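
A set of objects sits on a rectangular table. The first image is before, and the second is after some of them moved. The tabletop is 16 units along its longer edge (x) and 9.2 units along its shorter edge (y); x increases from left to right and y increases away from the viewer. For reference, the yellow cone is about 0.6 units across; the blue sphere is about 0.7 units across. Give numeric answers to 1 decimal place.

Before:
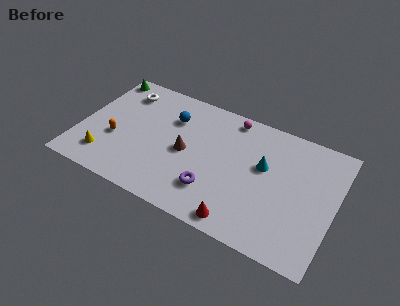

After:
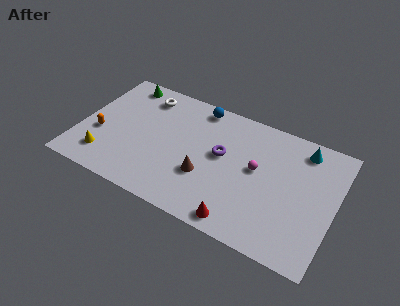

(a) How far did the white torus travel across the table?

1.4

From (2.2, 7.4) to (3.6, 7.6), the white torus covered √(1.4² + 0.2²) ≈ 1.4 units.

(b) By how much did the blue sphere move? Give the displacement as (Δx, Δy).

(1.5, 1.6)

The blue sphere started near (5.5, 6.6) and ended near (7.0, 8.2).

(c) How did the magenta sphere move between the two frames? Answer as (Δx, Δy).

(2.0, -3.1)

From the two frames, the magenta sphere sits at roughly (9.1, 8.2) before and (11.1, 5.1) after.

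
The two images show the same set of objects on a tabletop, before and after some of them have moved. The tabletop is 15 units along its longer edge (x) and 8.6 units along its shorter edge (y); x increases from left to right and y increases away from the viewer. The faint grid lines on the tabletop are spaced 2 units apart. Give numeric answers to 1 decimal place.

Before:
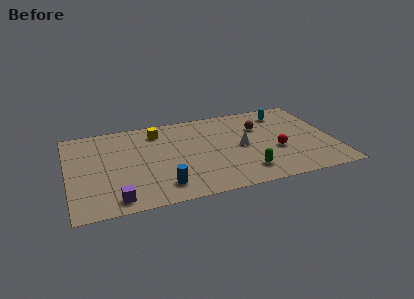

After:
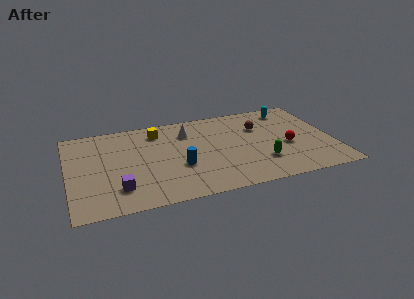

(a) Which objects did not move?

the yellow cube and the brown sphere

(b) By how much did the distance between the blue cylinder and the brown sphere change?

-1.8

Before: roughly 7.3 units apart; after: 5.5. That's 1.8 units closer together.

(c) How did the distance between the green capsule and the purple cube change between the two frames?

+0.8

They were about 7.3 units apart before and 8.1 after — 0.8 units further apart.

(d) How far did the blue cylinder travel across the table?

1.9

From (5.1, 1.6) to (6.2, 3.2), the blue cylinder covered √(1.1² + 1.6²) ≈ 1.9 units.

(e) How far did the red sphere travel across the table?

0.8

The red sphere was near (11.7, 3.3) before and (12.4, 3.6) after, so it travelled √(0.7² + 0.3²) ≈ 0.8 units.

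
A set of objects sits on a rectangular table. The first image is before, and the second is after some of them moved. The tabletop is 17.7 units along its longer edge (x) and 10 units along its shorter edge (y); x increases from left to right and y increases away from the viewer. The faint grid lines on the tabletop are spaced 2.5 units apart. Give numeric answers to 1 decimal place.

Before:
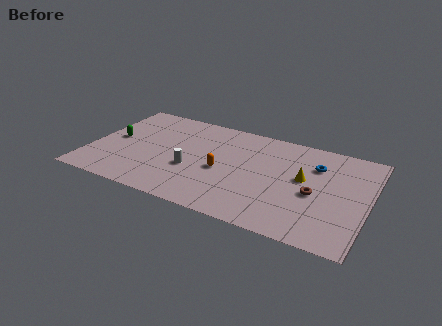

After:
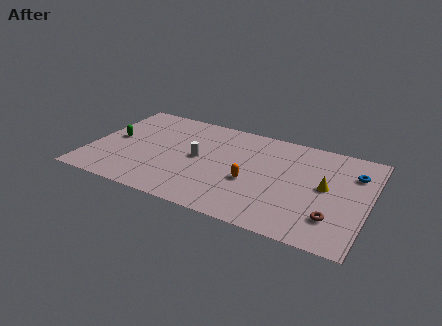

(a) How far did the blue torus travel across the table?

2.4

The blue torus moved from about (14.2, 7.2) to (16.6, 7.3), a distance of √(2.4² + 0.1²) ≈ 2.4.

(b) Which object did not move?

the green capsule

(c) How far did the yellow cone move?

1.4

The yellow cone was near (13.6, 5.6) before and (15.0, 5.3) after, so it travelled √(1.4² + 0.3²) ≈ 1.4 units.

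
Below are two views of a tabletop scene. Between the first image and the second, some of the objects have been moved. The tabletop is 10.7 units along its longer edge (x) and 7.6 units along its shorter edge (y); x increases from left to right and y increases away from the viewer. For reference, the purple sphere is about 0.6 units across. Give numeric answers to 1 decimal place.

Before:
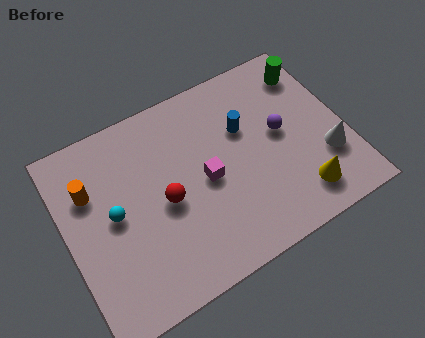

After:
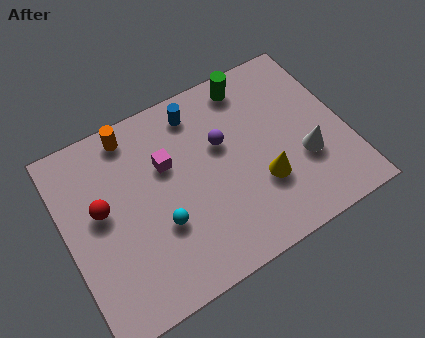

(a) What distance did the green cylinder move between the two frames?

2.4

From (9.8, 6.1) to (7.5, 6.6), the green cylinder covered √(2.3² + 0.5²) ≈ 2.4 units.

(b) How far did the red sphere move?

2.4

From (3.7, 3.5) to (1.4, 4.3), the red sphere covered √(2.3² + 0.8²) ≈ 2.4 units.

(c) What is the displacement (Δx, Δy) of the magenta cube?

(-1.3, 1.3)

From the two frames, the magenta cube sits at roughly (5.3, 3.6) before and (4.0, 4.9) after.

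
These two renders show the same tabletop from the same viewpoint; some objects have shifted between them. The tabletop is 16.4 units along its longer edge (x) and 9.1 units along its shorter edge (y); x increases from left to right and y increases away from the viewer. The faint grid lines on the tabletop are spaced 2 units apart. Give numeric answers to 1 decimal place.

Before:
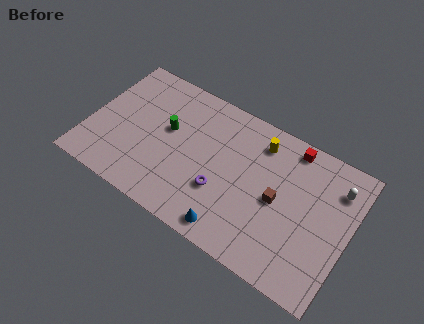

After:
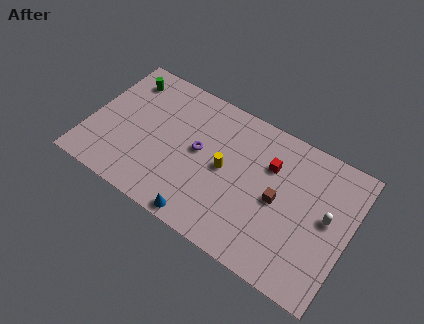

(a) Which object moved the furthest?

the green cylinder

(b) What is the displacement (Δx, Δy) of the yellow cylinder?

(-1.8, -2.8)

From the two frames, the yellow cylinder sits at roughly (10.4, 7.4) before and (8.6, 4.6) after.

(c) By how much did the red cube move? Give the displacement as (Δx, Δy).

(-1.1, -1.8)

The red cube started near (12.3, 8.1) and ended near (11.2, 6.3).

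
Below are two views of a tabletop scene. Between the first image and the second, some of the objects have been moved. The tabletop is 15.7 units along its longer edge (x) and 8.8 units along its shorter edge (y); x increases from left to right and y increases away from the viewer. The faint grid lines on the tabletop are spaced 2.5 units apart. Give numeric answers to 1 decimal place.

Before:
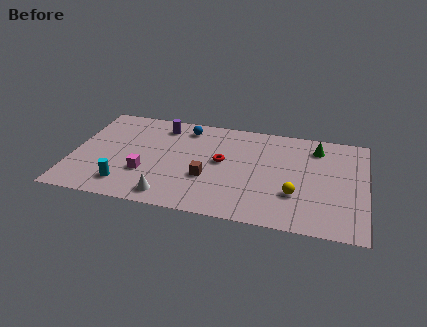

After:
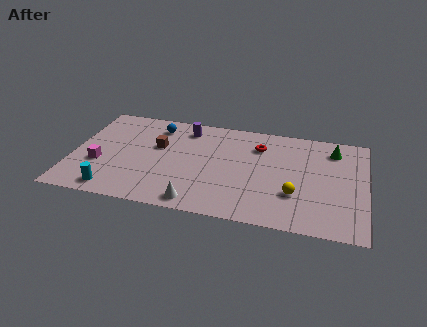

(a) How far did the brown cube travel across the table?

3.6

From (7.3, 3.2) to (4.5, 5.4), the brown cube covered √(2.8² + 2.2²) ≈ 3.6 units.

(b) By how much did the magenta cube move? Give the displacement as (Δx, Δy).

(-2.5, 0.3)

The magenta cube was at about (4.0, 2.9) and moved to about (1.5, 3.2).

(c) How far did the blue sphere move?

1.6

The blue sphere moved from about (5.9, 7.4) to (4.3, 7.2), a distance of √(1.6² + 0.2²) ≈ 1.6.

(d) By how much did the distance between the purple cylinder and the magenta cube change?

+1.6

Before: roughly 4.4 units apart; after: 6.0. That's 1.6 units further apart.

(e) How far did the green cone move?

0.9

From (13.0, 7.1) to (13.9, 7.1), the green cone covered √(0.9² + 0.0²) ≈ 0.9 units.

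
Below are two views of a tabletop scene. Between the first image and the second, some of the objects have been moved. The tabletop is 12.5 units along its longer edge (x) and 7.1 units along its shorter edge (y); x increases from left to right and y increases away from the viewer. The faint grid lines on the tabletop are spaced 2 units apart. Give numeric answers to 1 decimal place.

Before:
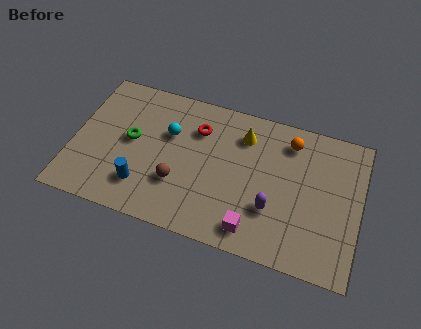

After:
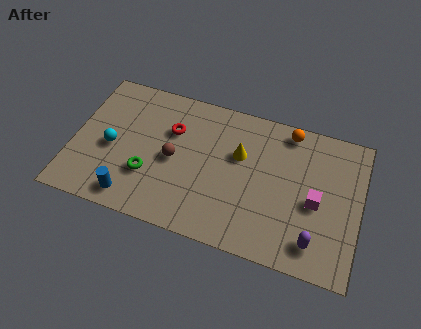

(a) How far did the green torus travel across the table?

1.7

From (2.5, 3.8) to (3.4, 2.3), the green torus covered √(0.9² + 1.5²) ≈ 1.7 units.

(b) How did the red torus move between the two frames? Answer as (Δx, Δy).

(-1.1, -0.4)

The red torus started near (5.3, 5.2) and ended near (4.2, 4.8).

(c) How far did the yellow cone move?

1.0

The yellow cone moved from about (7.3, 5.5) to (7.2, 4.5), a distance of √(0.1² + 1.0²) ≈ 1.0.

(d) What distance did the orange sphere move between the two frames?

0.5

The orange sphere was near (9.3, 5.8) before and (9.2, 6.3) after, so it travelled √(0.1² + 0.5²) ≈ 0.5 units.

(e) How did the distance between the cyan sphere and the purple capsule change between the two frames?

+4.0

Before: roughly 5.2 units apart; after: 9.2. That's 4.0 units further apart.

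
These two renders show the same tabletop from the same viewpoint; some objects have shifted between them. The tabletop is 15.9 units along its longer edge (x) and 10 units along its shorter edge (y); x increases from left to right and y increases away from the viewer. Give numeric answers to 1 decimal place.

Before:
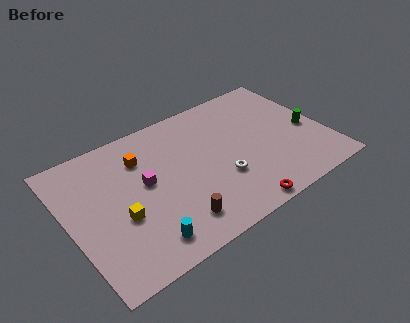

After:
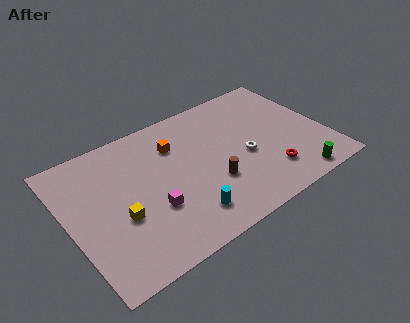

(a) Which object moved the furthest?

the green cylinder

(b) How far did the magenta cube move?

2.0

From (4.7, 5.5) to (4.8, 3.5), the magenta cube covered √(0.1² + 2.0²) ≈ 2.0 units.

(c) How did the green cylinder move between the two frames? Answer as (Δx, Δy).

(-1.6, -3.4)

From the two frames, the green cylinder sits at roughly (14.9, 4.4) before and (13.3, 1.0) after.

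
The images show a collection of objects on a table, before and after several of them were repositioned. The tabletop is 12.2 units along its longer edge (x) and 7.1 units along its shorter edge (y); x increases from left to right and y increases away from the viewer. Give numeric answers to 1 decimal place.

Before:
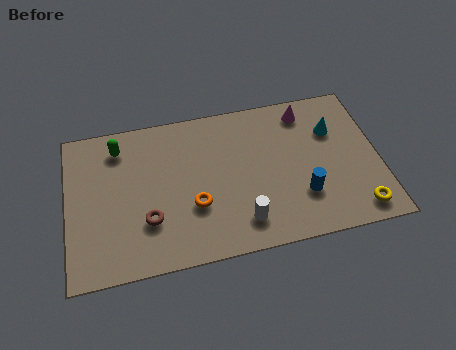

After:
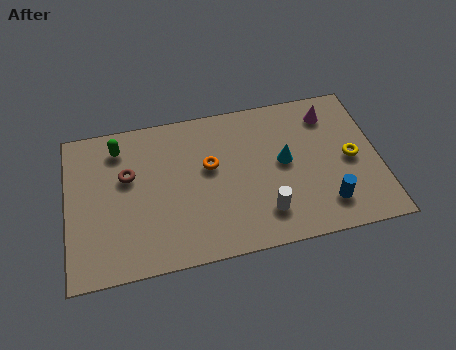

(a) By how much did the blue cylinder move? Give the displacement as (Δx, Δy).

(0.9, -0.6)

From the two frames, the blue cylinder sits at roughly (9.1, 2.1) before and (10.0, 1.5) after.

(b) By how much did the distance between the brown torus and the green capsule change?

-2.3

They were about 3.7 units apart before and 1.4 after — 2.3 units closer together.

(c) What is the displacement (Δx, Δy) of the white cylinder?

(0.9, 0.2)

The white cylinder was at about (6.7, 1.4) and moved to about (7.6, 1.6).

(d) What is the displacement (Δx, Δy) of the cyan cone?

(-2.0, -1.1)

The cyan cone was at about (10.5, 4.9) and moved to about (8.5, 3.8).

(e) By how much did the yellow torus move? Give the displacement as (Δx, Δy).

(-0.1, 2.4)

From the two frames, the yellow torus sits at roughly (11.2, 1.0) before and (11.1, 3.4) after.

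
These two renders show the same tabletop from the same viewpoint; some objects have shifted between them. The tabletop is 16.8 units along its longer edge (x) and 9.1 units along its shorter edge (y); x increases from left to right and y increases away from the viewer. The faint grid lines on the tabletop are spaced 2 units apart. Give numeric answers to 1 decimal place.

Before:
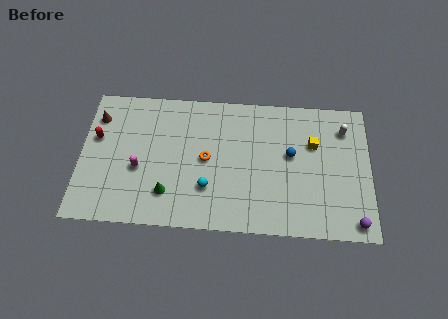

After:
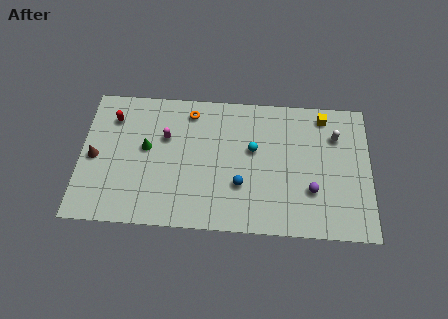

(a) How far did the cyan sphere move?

3.7

The cyan sphere was near (7.4, 2.7) before and (10.0, 5.4) after, so it travelled √(2.6² + 2.7²) ≈ 3.7 units.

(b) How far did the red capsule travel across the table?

1.7

The red capsule moved from about (0.9, 5.6) to (1.8, 7.0), a distance of √(0.9² + 1.4²) ≈ 1.7.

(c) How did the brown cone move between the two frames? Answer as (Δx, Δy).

(-0.1, -2.7)

The brown cone was at about (0.9, 7.0) and moved to about (0.8, 4.3).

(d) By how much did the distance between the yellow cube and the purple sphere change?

-0.5

They were about 5.5 units apart before and 5.0 after — 0.5 units closer together.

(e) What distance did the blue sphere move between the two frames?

3.6

The blue sphere was near (12.2, 5.2) before and (9.3, 3.0) after, so it travelled √(2.9² + 2.2²) ≈ 3.6 units.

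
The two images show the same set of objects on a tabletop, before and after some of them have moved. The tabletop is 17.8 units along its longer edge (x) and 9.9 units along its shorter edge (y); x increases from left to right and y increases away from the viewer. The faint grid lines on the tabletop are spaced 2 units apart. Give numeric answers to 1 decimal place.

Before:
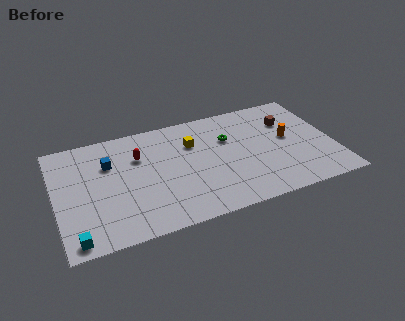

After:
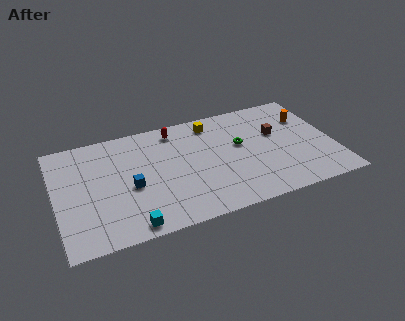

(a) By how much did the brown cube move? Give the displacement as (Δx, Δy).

(-0.9, -0.9)

The brown cube was at about (15.2, 7.0) and moved to about (14.3, 6.1).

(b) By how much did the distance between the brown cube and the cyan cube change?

-4.3

They were about 15.4 units apart before and 11.1 after — 4.3 units closer together.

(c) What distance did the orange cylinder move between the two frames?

2.1

The orange cylinder was near (15.0, 5.4) before and (16.4, 7.0) after, so it travelled √(1.4² + 1.6²) ≈ 2.1 units.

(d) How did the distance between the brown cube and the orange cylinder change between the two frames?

+0.7

Before: roughly 1.6 units apart; after: 2.3. That's 0.7 units further apart.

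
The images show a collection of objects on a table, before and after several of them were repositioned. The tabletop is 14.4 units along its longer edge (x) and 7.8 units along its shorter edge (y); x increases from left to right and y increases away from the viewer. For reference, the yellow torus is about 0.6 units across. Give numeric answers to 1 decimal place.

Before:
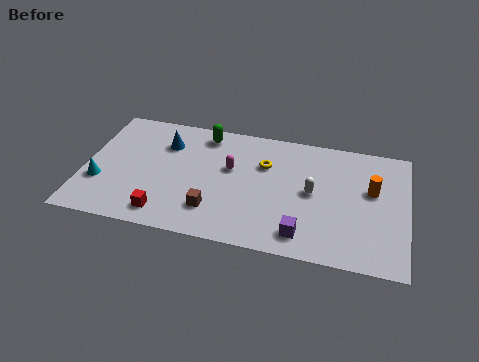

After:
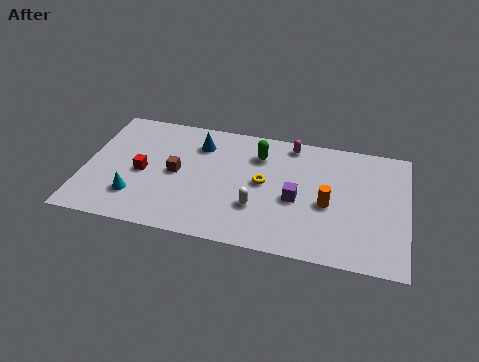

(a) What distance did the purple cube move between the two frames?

2.1

The purple cube was near (9.9, 1.3) before and (9.5, 3.4) after, so it travelled √(0.4² + 2.1²) ≈ 2.1 units.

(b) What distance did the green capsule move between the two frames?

2.6

The green capsule was near (5.2, 6.7) before and (7.7, 5.9) after, so it travelled √(2.5² + 0.8²) ≈ 2.6 units.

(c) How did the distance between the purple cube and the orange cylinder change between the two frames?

-3.1

Before: roughly 4.5 units apart; after: 1.4. That's 3.1 units closer together.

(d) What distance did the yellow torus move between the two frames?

1.2

The yellow torus was near (8.0, 5.3) before and (8.0, 4.1) after, so it travelled √(0.0² + 1.2²) ≈ 1.2 units.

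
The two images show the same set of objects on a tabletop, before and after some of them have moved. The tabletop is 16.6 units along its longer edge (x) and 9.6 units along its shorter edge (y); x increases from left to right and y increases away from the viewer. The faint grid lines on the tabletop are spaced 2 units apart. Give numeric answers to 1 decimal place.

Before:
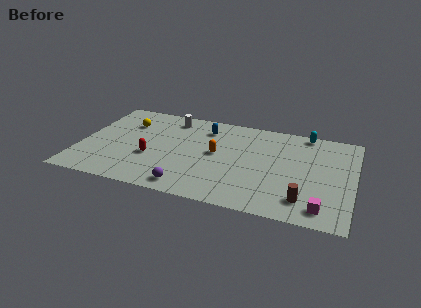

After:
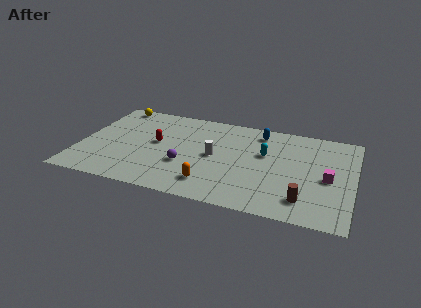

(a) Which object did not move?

the brown cylinder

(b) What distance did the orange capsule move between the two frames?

3.2

The orange capsule moved from about (8.3, 5.1) to (8.2, 1.9), a distance of √(0.1² + 3.2²) ≈ 3.2.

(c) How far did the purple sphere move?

2.2

The purple sphere moved from about (6.9, 1.2) to (6.5, 3.4), a distance of √(0.4² + 2.2²) ≈ 2.2.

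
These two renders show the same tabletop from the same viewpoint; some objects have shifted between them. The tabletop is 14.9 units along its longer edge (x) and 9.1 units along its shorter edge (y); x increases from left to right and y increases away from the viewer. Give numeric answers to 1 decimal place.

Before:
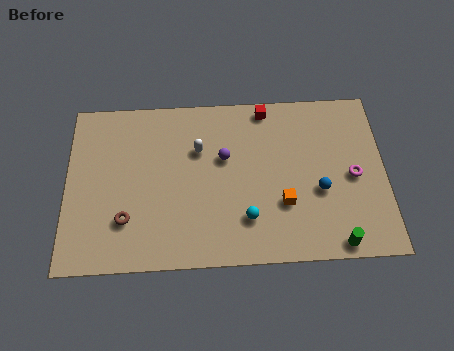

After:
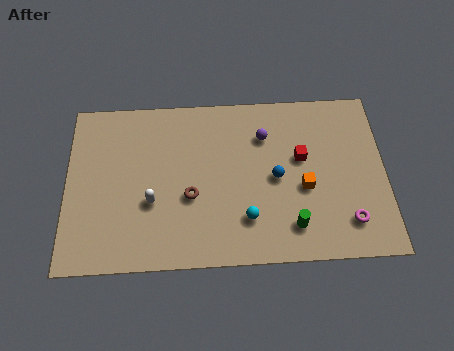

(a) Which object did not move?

the cyan sphere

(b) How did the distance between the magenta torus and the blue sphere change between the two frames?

+2.4

The distance was about 1.7 in the first image and 4.1 in the second, so they moved 2.4 units further apart.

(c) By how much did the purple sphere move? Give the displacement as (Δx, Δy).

(1.9, 1.1)

The purple sphere started near (7.4, 5.6) and ended near (9.3, 6.7).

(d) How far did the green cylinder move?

2.2

From (12.5, 0.8) to (10.5, 1.8), the green cylinder covered √(2.0² + 1.0²) ≈ 2.2 units.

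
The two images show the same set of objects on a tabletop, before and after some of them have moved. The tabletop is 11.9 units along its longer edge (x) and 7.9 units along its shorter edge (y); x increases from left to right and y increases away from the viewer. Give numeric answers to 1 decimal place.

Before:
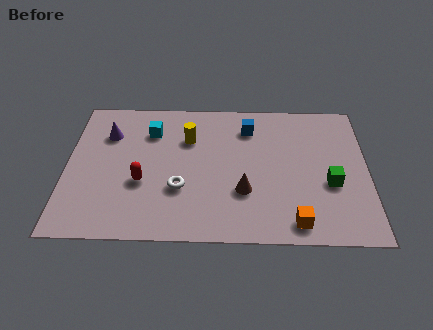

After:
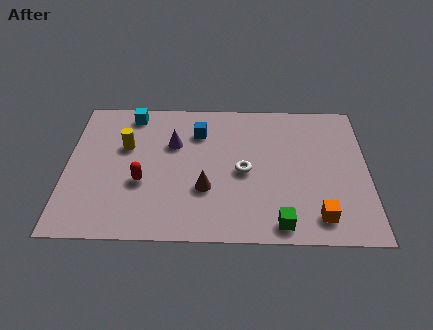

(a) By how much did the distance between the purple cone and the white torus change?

-1.0

The distance was about 4.2 in the first image and 3.2 in the second, so they moved 1.0 units closer together.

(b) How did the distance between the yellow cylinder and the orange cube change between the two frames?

+2.3

They were about 6.2 units apart before and 8.5 after — 2.3 units further apart.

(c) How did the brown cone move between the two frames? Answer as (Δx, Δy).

(-1.5, 0.1)

The brown cone started near (7.0, 2.6) and ended near (5.5, 2.7).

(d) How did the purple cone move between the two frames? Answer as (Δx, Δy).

(2.6, -0.5)

The purple cone was at about (1.6, 5.7) and moved to about (4.2, 5.2).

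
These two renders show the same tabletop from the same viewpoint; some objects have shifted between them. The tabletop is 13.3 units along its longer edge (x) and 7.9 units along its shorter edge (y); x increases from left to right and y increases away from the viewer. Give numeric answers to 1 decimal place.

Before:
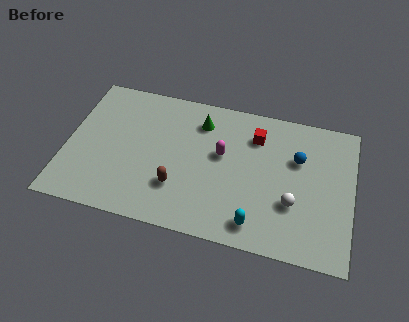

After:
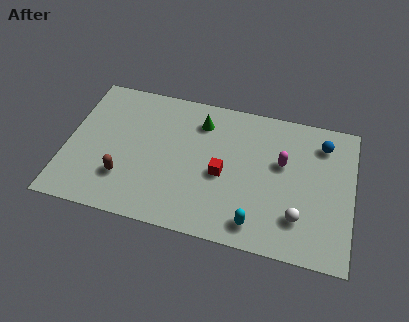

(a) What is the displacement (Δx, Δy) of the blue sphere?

(1.1, 1.1)

The blue sphere started near (10.7, 5.2) and ended near (11.8, 6.3).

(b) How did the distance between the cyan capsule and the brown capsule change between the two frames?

+2.4

They were about 3.9 units apart before and 6.3 after — 2.4 units further apart.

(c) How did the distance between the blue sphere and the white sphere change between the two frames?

+1.9

They were about 2.5 units apart before and 4.4 after — 1.9 units further apart.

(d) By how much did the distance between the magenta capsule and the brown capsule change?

+4.7

The distance was about 3.0 in the first image and 7.7 in the second, so they moved 4.7 units further apart.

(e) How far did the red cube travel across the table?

2.9

From (8.7, 6.0) to (7.3, 3.5), the red cube covered √(1.4² + 2.5²) ≈ 2.9 units.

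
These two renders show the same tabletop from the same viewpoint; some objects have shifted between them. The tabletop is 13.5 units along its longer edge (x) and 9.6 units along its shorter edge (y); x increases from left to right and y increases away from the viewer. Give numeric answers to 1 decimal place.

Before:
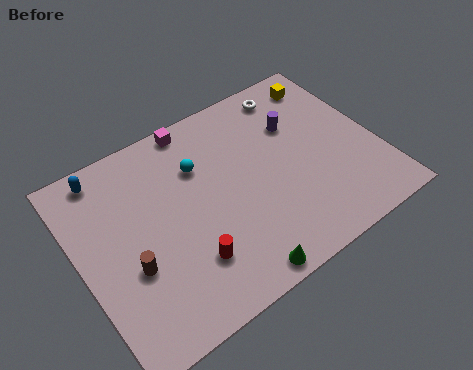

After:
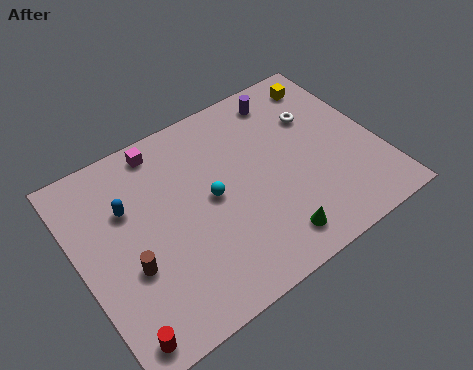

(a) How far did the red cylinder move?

3.7

The red cylinder moved from about (4.4, 2.5) to (1.0, 1.0), a distance of √(3.4² + 1.5²) ≈ 3.7.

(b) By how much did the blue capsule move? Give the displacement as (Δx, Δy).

(0.7, -2.1)

The blue capsule started near (1.7, 8.5) and ended near (2.4, 6.4).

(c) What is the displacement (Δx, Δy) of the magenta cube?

(-1.6, -0.3)

From the two frames, the magenta cube sits at roughly (5.9, 8.8) before and (4.3, 8.5) after.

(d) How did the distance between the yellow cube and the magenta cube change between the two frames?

+1.6

The distance was about 6.1 in the first image and 7.7 in the second, so they moved 1.6 units further apart.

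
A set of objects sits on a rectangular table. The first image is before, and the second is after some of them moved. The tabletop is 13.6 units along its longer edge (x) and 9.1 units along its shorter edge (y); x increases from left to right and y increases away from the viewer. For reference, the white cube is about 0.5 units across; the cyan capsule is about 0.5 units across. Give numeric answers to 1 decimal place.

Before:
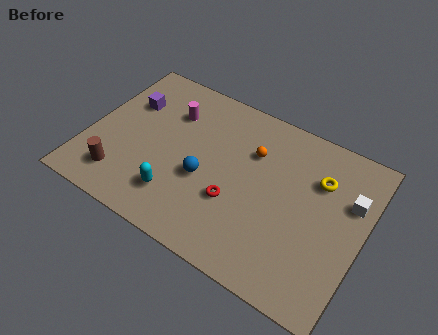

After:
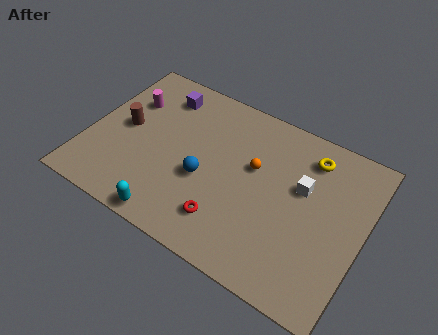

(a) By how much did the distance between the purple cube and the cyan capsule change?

+1.6

Before: roughly 5.2 units apart; after: 6.8. That's 1.6 units further apart.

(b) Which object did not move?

the blue sphere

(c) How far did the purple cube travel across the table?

1.9

The purple cube moved from about (1.6, 6.2) to (3.1, 7.4), a distance of √(1.5² + 1.2²) ≈ 1.9.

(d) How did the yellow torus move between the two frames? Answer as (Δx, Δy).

(-0.6, 1.0)

From the two frames, the yellow torus sits at roughly (11.2, 6.4) before and (10.6, 7.4) after.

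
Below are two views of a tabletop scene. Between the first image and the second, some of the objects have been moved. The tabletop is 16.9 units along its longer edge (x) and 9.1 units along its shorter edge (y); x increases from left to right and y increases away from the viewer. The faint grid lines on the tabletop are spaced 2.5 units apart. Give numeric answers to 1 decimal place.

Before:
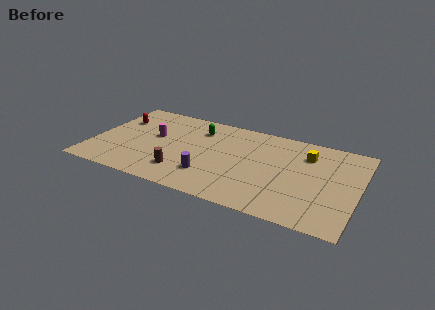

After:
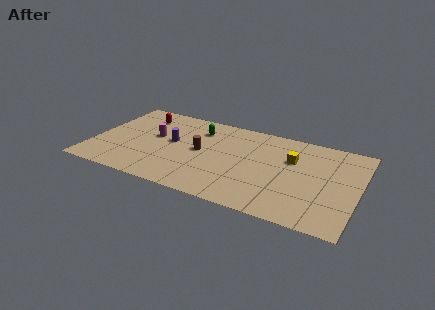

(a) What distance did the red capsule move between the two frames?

1.7

The red capsule moved from about (1.3, 6.3) to (2.7, 7.2), a distance of √(1.4² + 0.9²) ≈ 1.7.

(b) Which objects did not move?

the green capsule and the magenta cylinder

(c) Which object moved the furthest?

the purple cylinder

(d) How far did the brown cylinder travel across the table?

2.8

The brown cylinder moved from about (6.0, 2.1) to (6.9, 4.7), a distance of √(0.9² + 2.6²) ≈ 2.8.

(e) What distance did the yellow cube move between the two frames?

1.2

The yellow cube was near (13.5, 6.8) before and (12.6, 6.0) after, so it travelled √(0.9² + 0.8²) ≈ 1.2 units.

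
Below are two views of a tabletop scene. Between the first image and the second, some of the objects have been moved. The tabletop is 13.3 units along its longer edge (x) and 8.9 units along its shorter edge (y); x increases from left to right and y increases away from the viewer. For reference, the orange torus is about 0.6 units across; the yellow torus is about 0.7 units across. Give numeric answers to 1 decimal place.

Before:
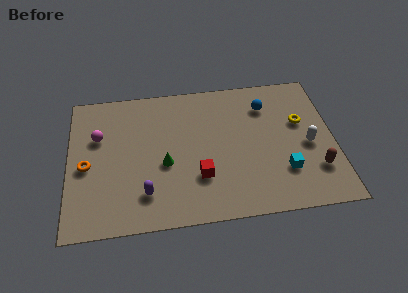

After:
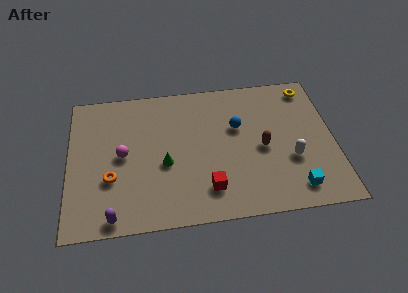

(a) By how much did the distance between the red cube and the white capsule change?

-1.3

The distance was about 5.7 in the first image and 4.4 in the second, so they moved 1.3 units closer together.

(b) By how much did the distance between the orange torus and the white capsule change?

-2.1

They were about 11.1 units apart before and 9.0 after — 2.1 units closer together.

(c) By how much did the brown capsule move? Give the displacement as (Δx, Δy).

(-2.6, 1.7)

The brown capsule started near (12.3, 2.4) and ended near (9.7, 4.1).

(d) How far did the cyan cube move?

1.2

The cyan cube was near (10.7, 2.5) before and (11.2, 1.4) after, so it travelled √(0.5² + 1.1²) ≈ 1.2 units.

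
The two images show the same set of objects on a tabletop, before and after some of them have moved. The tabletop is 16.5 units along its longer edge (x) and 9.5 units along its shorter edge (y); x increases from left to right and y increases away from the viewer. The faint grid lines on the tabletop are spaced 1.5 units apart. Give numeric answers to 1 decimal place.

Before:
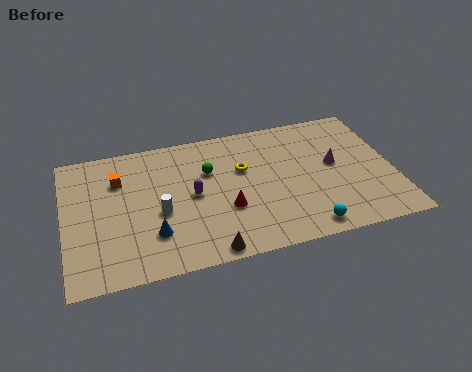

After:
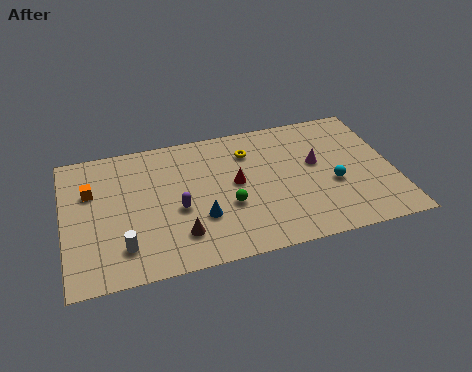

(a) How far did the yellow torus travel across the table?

1.3

From (9.0, 6.0) to (9.4, 7.2), the yellow torus covered √(0.4² + 1.2²) ≈ 1.3 units.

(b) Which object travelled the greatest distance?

the cyan sphere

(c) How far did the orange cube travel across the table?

1.5

The orange cube was near (2.8, 6.8) before and (1.4, 6.3) after, so it travelled √(1.4² + 0.5²) ≈ 1.5 units.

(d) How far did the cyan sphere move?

3.1

The cyan sphere moved from about (11.8, 1.1) to (13.4, 3.8), a distance of √(1.6² + 2.7²) ≈ 3.1.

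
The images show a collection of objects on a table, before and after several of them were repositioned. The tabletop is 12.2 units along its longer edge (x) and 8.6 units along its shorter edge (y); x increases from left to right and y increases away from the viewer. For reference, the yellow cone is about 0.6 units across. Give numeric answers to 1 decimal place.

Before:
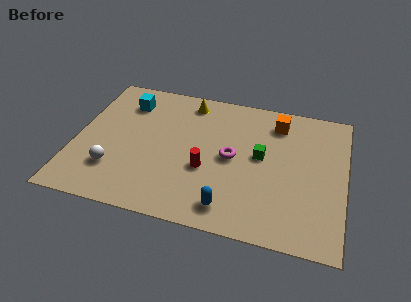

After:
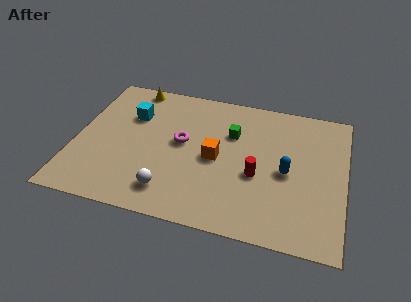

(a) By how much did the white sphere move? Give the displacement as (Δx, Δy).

(2.6, -0.7)

The white sphere started near (1.9, 2.3) and ended near (4.5, 1.6).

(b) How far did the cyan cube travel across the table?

0.9

From (2.1, 6.7) to (2.4, 5.9), the cyan cube covered √(0.3² + 0.8²) ≈ 0.9 units.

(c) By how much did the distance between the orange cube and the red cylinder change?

-2.8

The distance was about 4.8 in the first image and 2.0 in the second, so they moved 2.8 units closer together.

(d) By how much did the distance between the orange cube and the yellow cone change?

+1.4

Before: roughly 4.1 units apart; after: 5.5. That's 1.4 units further apart.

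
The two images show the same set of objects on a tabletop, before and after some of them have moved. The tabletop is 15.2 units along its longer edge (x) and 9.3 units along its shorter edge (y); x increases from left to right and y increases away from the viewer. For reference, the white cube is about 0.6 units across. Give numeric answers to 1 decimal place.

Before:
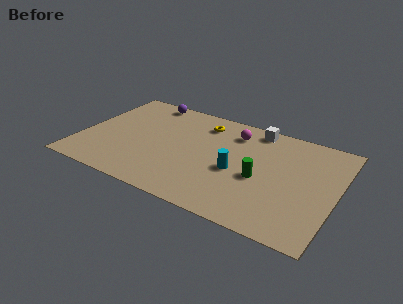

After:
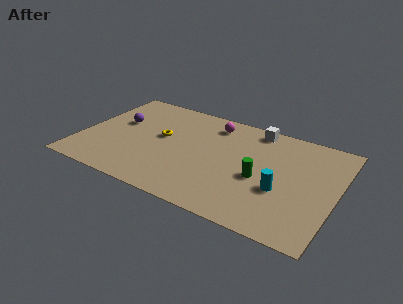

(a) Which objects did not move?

the white cube and the green cylinder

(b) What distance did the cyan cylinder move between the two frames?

2.7

The cyan cylinder moved from about (9.4, 4.0) to (12.1, 3.5), a distance of √(2.7² + 0.5²) ≈ 2.7.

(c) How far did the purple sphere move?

3.1

The purple sphere moved from about (3.3, 8.4) to (2.0, 5.6), a distance of √(1.3² + 2.8²) ≈ 3.1.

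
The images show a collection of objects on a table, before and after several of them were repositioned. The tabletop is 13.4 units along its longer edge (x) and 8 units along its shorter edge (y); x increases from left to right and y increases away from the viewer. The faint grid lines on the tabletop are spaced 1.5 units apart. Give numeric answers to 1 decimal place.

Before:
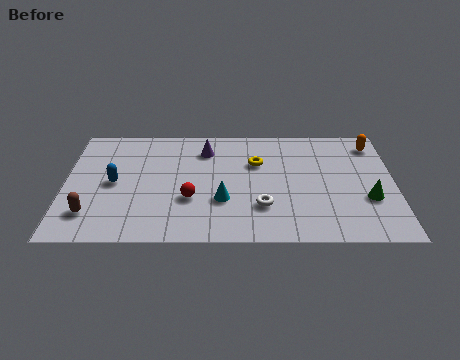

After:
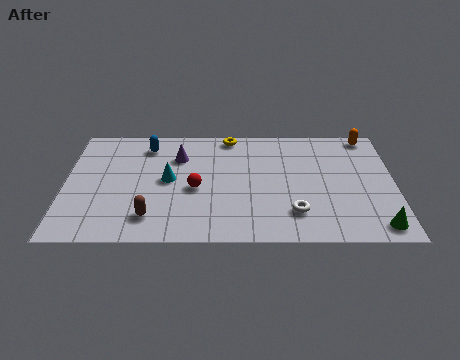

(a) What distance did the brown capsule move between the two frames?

2.4

From (1.1, 1.8) to (3.5, 1.6), the brown capsule covered √(2.4² + 0.2²) ≈ 2.4 units.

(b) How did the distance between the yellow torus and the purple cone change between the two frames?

+0.3

They were about 2.3 units apart before and 2.6 after — 0.3 units further apart.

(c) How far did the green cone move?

1.8

From (12.3, 2.8) to (12.6, 1.0), the green cone covered √(0.3² + 1.8²) ≈ 1.8 units.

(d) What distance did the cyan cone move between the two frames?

2.6

From (6.4, 2.7) to (4.2, 4.1), the cyan cone covered √(2.2² + 1.4²) ≈ 2.6 units.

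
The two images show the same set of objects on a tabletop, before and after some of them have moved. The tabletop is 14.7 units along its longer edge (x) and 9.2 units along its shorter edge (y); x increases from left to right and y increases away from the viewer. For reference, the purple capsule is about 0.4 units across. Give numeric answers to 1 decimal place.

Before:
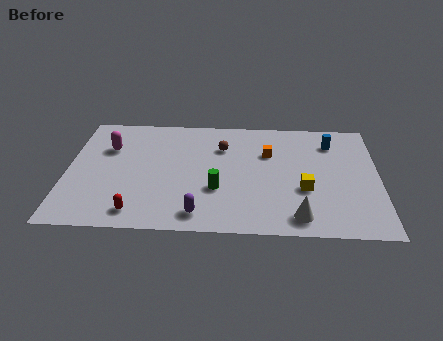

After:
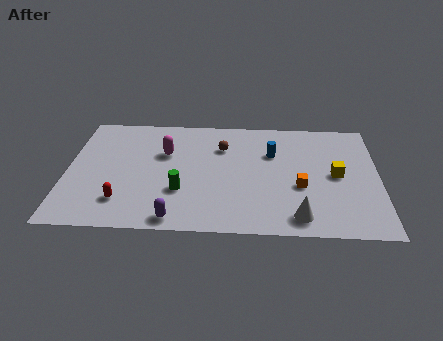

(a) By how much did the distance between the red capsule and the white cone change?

+0.7

The distance was about 7.5 in the first image and 8.2 in the second, so they moved 0.7 units further apart.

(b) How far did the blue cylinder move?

3.0

The blue cylinder moved from about (12.5, 7.2) to (9.7, 6.2), a distance of √(2.8² + 1.0²) ≈ 3.0.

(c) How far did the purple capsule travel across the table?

1.2

The purple capsule was near (6.3, 1.3) before and (5.2, 0.9) after, so it travelled √(1.1² + 0.4²) ≈ 1.2 units.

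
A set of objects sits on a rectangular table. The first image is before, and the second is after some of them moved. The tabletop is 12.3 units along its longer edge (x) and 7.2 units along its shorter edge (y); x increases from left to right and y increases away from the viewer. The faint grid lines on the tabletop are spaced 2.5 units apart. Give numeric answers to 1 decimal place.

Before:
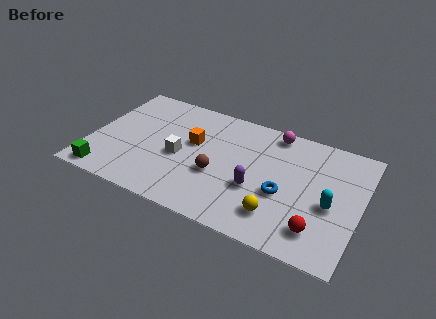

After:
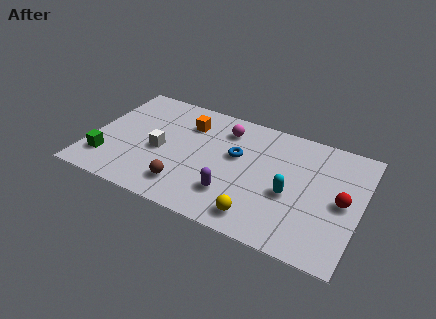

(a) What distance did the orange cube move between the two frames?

1.2

The orange cube was near (4.6, 4.3) before and (4.2, 5.4) after, so it travelled √(0.4² + 1.1²) ≈ 1.2 units.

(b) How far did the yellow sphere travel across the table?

0.9

The yellow sphere was near (8.8, 1.6) before and (8.0, 1.1) after, so it travelled √(0.8² + 0.5²) ≈ 0.9 units.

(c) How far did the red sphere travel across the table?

2.2

The red sphere moved from about (10.6, 1.5) to (11.5, 3.5), a distance of √(0.9² + 2.0²) ≈ 2.2.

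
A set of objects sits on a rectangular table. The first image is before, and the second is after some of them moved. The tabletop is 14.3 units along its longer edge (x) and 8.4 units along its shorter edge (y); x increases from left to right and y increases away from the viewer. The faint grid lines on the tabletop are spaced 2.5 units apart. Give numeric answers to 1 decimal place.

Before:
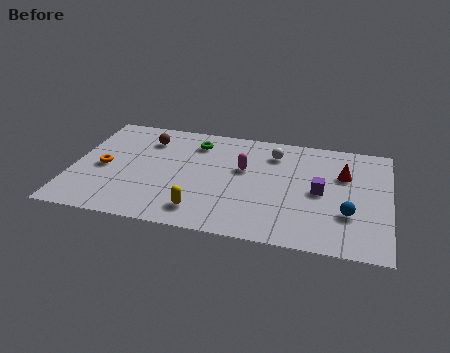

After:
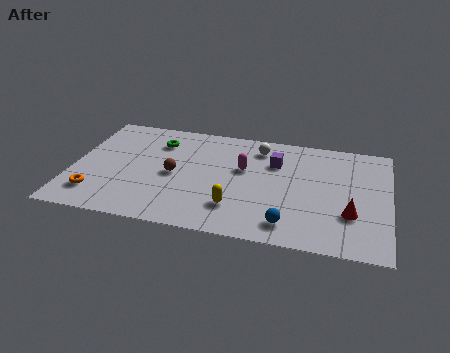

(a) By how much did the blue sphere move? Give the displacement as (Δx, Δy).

(-2.6, -1.3)

The blue sphere started near (12.5, 2.7) and ended near (9.9, 1.4).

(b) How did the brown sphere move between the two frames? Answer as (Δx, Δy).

(1.4, -2.5)

From the two frames, the brown sphere sits at roughly (3.2, 6.5) before and (4.6, 4.0) after.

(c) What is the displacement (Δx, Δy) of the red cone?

(0.4, -2.9)

The red cone was at about (12.2, 5.6) and moved to about (12.6, 2.7).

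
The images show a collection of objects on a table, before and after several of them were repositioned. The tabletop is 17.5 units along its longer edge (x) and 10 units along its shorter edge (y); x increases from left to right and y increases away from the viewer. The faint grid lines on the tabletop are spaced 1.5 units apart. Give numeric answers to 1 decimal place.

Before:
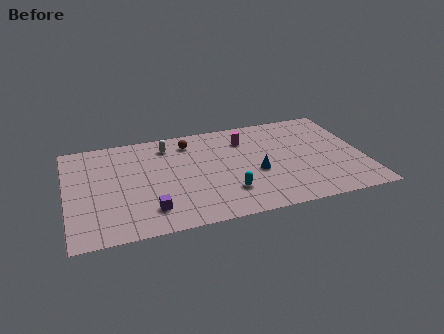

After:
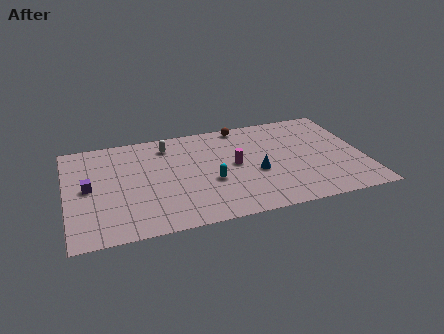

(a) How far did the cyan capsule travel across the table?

1.6

From (9.3, 2.6) to (8.4, 3.9), the cyan capsule covered √(0.9² + 1.3²) ≈ 1.6 units.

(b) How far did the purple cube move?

4.5

The purple cube moved from about (4.7, 2.1) to (1.3, 5.1), a distance of √(3.4² + 3.0²) ≈ 4.5.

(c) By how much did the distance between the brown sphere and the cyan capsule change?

-0.3

Before: roughly 5.9 units apart; after: 5.6. That's 0.3 units closer together.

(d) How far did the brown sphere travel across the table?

3.3

From (7.4, 8.2) to (10.6, 9.1), the brown sphere covered √(3.2² + 0.9²) ≈ 3.3 units.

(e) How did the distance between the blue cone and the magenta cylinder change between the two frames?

-1.9

Before: roughly 3.5 units apart; after: 1.6. That's 1.9 units closer together.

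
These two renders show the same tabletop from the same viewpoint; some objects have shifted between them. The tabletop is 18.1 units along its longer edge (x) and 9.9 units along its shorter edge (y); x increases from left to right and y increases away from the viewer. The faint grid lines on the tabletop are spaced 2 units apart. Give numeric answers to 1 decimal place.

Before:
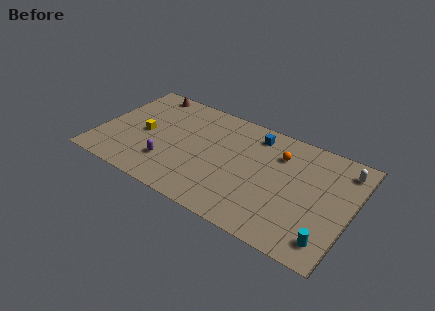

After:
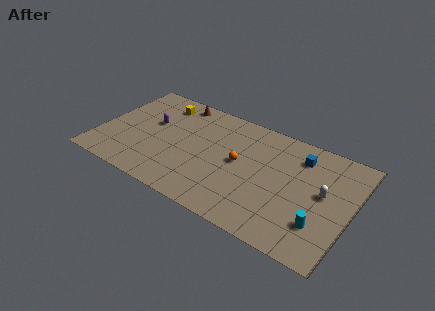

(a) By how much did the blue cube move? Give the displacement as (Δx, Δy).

(3.3, -0.5)

From the two frames, the blue cube sits at roughly (10.8, 8.3) before and (14.1, 7.8) after.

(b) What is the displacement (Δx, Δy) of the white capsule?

(-1.1, -2.8)

From the two frames, the white capsule sits at roughly (17.2, 8.2) before and (16.1, 5.4) after.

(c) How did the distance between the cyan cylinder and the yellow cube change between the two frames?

-0.5

Before: roughly 14.0 units apart; after: 13.5. That's 0.5 units closer together.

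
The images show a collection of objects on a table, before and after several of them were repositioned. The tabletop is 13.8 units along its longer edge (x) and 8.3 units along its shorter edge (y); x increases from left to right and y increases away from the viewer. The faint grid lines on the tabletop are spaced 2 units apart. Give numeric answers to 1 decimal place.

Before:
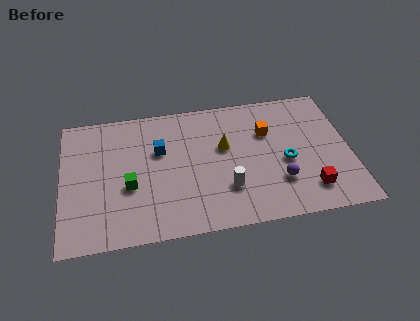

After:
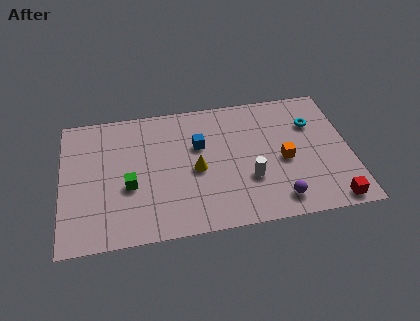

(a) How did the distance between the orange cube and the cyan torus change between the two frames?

+0.4

The distance was about 2.2 in the first image and 2.6 in the second, so they moved 0.4 units further apart.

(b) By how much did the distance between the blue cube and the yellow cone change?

-1.6

They were about 3.1 units apart before and 1.5 after — 1.6 units closer together.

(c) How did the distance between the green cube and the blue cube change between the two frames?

+1.4

The distance was about 2.5 in the first image and 3.9 in the second, so they moved 1.4 units further apart.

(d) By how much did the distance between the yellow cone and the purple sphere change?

+0.9

Before: roughly 3.6 units apart; after: 4.5. That's 0.9 units further apart.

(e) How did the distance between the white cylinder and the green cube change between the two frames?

+1.0

They were about 4.7 units apart before and 5.7 after — 1.0 units further apart.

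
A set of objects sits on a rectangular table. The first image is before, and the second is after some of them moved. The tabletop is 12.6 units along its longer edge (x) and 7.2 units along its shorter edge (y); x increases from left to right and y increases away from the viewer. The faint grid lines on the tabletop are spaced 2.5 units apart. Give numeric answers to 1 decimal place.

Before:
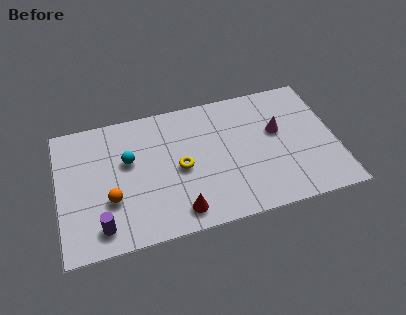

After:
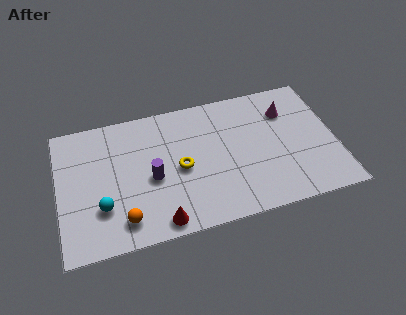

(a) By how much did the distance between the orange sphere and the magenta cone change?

+0.8

They were about 7.9 units apart before and 8.7 after — 0.8 units further apart.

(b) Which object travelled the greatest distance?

the purple cylinder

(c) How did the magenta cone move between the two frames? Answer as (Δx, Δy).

(0.5, 1.0)

The magenta cone was at about (10.0, 4.3) and moved to about (10.5, 5.3).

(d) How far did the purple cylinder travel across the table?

3.1

The purple cylinder moved from about (1.8, 1.2) to (4.2, 3.2), a distance of √(2.4² + 2.0²) ≈ 3.1.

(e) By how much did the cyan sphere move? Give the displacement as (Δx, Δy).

(-1.3, -2.2)

The cyan sphere was at about (3.2, 4.4) and moved to about (1.9, 2.2).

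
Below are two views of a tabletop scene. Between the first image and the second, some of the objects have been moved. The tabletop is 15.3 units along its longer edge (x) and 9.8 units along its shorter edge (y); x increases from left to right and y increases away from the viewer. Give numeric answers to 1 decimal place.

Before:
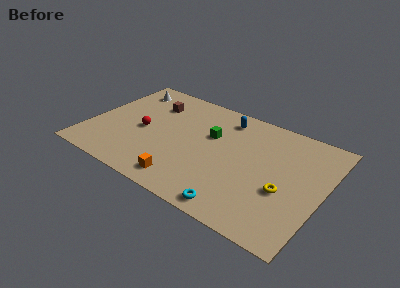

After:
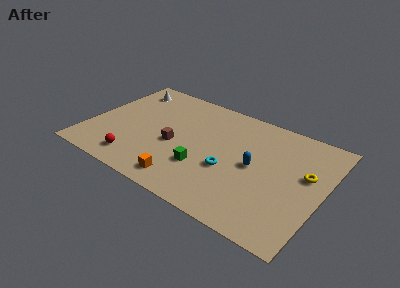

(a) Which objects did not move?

the orange cube and the white cone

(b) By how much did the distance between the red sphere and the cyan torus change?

-1.5

They were about 7.7 units apart before and 6.2 after — 1.5 units closer together.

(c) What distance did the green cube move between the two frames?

3.1

The green cube moved from about (7.8, 6.2) to (7.8, 3.1), a distance of √(0.0² + 3.1²) ≈ 3.1.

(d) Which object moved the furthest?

the blue capsule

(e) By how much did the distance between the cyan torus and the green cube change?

-4.1

They were about 5.8 units apart before and 1.7 after — 4.1 units closer together.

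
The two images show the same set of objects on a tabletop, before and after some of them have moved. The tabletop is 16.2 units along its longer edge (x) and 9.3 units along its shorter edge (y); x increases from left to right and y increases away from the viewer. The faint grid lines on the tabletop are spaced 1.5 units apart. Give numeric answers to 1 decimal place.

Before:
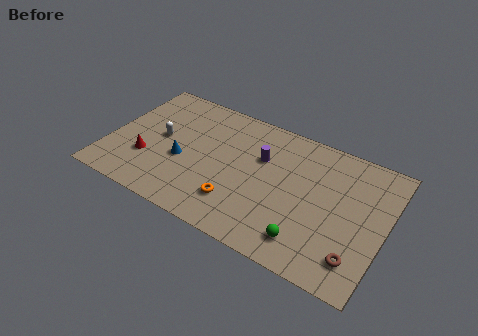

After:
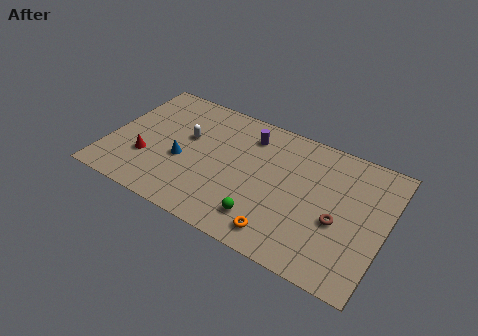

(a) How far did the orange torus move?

2.8

The orange torus was near (7.9, 2.3) before and (10.6, 1.4) after, so it travelled √(2.7² + 0.9²) ≈ 2.8 units.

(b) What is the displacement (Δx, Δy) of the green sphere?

(-2.6, 0.2)

The green sphere was at about (12.1, 1.7) and moved to about (9.5, 1.9).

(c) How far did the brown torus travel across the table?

2.3

The brown torus moved from about (14.9, 1.9) to (13.6, 3.8), a distance of √(1.3² + 1.9²) ≈ 2.3.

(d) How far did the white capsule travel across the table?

1.7

From (2.9, 4.9) to (4.4, 5.6), the white capsule covered √(1.5² + 0.7²) ≈ 1.7 units.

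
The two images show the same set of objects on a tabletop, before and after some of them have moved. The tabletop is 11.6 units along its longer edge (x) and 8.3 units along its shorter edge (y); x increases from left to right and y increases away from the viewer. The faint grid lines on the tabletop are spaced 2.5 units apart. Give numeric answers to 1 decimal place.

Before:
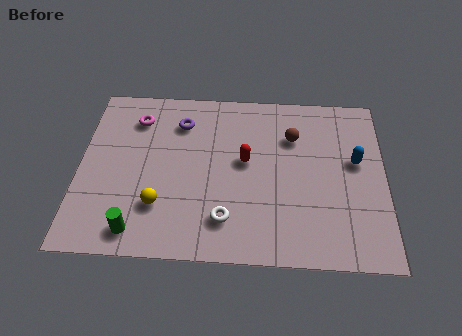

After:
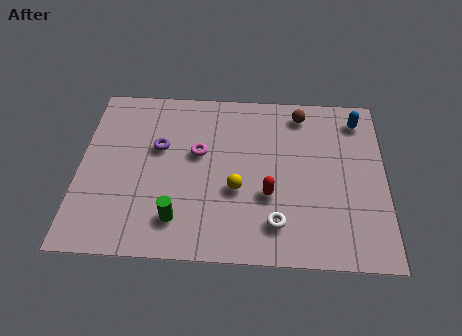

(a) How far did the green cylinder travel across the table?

1.6

The green cylinder moved from about (2.3, 1.1) to (3.8, 1.7), a distance of √(1.5² + 0.6²) ≈ 1.6.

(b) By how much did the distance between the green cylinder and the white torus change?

+0.3

Before: roughly 3.4 units apart; after: 3.7. That's 0.3 units further apart.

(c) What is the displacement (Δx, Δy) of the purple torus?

(-0.8, -1.3)

The purple torus started near (3.8, 6.4) and ended near (3.0, 5.1).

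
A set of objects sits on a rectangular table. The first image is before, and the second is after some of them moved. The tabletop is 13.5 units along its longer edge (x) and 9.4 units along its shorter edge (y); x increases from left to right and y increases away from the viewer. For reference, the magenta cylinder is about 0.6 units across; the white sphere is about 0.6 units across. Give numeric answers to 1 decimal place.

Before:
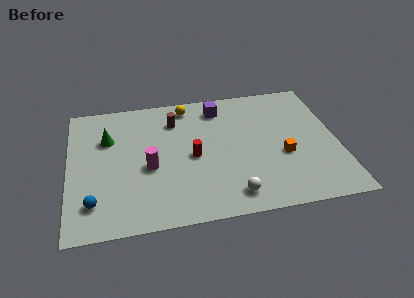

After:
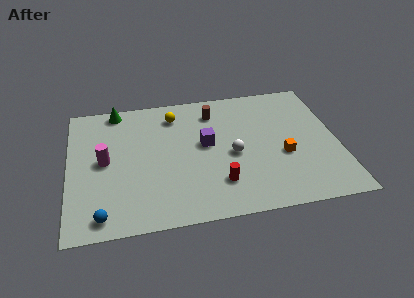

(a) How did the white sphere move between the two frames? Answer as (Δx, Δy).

(0.2, 2.8)

From the two frames, the white sphere sits at roughly (8.0, 1.4) before and (8.2, 4.2) after.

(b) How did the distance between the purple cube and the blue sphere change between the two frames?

-2.0

The distance was about 8.7 in the first image and 6.7 in the second, so they moved 2.0 units closer together.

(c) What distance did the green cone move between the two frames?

2.2

The green cone was near (2.0, 6.4) before and (2.5, 8.5) after, so it travelled √(0.5² + 2.1²) ≈ 2.2 units.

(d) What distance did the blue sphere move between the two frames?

1.0

From (1.2, 2.0) to (1.6, 1.1), the blue sphere covered √(0.4² + 0.9²) ≈ 1.0 units.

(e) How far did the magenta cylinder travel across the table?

2.3

From (4.0, 4.0) to (1.8, 4.8), the magenta cylinder covered √(2.2² + 0.8²) ≈ 2.3 units.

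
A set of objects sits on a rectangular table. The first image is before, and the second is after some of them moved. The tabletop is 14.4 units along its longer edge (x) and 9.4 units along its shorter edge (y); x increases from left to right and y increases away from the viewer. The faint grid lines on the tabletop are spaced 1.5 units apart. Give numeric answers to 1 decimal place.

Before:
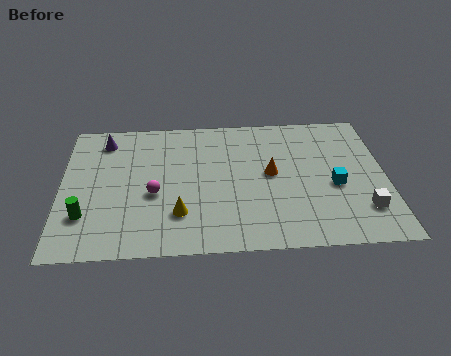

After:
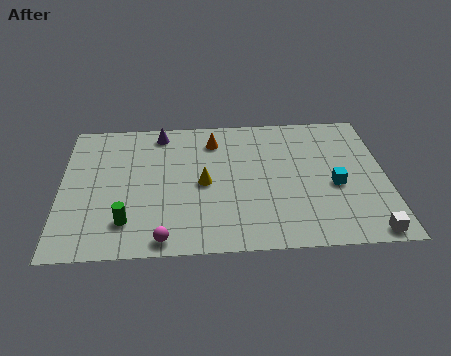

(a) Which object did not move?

the cyan cube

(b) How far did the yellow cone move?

2.3

The yellow cone moved from about (5.2, 2.5) to (6.3, 4.5), a distance of √(1.1² + 2.0²) ≈ 2.3.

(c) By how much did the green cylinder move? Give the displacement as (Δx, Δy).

(1.8, -0.5)

From the two frames, the green cylinder sits at roughly (1.1, 2.6) before and (2.9, 2.1) after.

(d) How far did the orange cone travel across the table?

3.5

From (9.3, 5.0) to (6.8, 7.5), the orange cone covered √(2.5² + 2.5²) ≈ 3.5 units.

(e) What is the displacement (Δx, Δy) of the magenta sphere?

(0.4, -3.0)

From the two frames, the magenta sphere sits at roughly (4.1, 3.9) before and (4.5, 0.9) after.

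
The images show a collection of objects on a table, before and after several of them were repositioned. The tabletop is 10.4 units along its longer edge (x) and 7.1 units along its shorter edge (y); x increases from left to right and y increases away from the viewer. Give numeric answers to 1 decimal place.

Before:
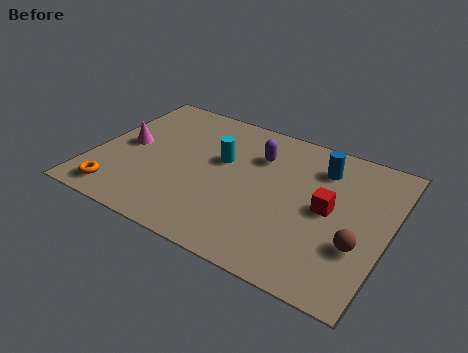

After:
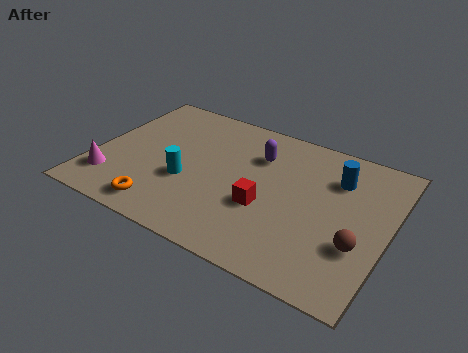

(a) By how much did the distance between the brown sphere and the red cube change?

+1.6

The distance was about 1.7 in the first image and 3.3 in the second, so they moved 1.6 units further apart.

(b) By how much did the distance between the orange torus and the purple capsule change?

-1.0

They were about 6.0 units apart before and 5.0 after — 1.0 units closer together.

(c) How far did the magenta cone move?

2.0

The magenta cone was near (1.1, 3.6) before and (0.8, 1.6) after, so it travelled √(0.3² + 2.0²) ≈ 2.0 units.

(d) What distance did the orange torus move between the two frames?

1.6

The orange torus was near (1.2, 1.0) before and (2.8, 1.0) after, so it travelled √(1.6² + 0.0²) ≈ 1.6 units.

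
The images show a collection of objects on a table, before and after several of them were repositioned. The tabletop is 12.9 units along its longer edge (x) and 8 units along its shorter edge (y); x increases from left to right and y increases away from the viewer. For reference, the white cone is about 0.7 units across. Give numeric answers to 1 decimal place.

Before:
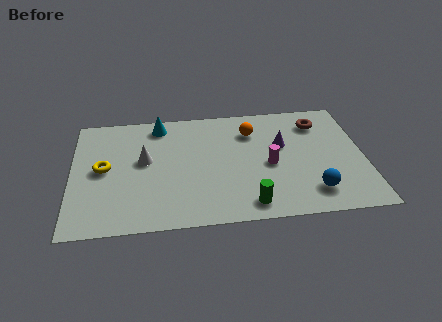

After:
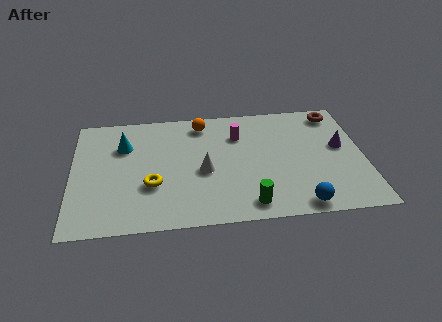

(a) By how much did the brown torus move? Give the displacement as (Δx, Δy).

(0.8, 0.6)

The brown torus was at about (11.0, 6.3) and moved to about (11.8, 6.9).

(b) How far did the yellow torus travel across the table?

2.5

From (1.4, 4.1) to (3.5, 2.8), the yellow torus covered √(2.1² + 1.3²) ≈ 2.5 units.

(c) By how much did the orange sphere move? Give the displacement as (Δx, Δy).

(-2.2, 0.8)

The orange sphere started near (8.0, 6.0) and ended near (5.8, 6.8).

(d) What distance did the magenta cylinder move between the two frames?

2.6

From (8.7, 3.6) to (7.4, 5.8), the magenta cylinder covered √(1.3² + 2.2²) ≈ 2.6 units.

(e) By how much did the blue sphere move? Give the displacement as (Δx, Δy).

(-0.6, -0.8)

The blue sphere was at about (10.5, 1.6) and moved to about (9.9, 0.8).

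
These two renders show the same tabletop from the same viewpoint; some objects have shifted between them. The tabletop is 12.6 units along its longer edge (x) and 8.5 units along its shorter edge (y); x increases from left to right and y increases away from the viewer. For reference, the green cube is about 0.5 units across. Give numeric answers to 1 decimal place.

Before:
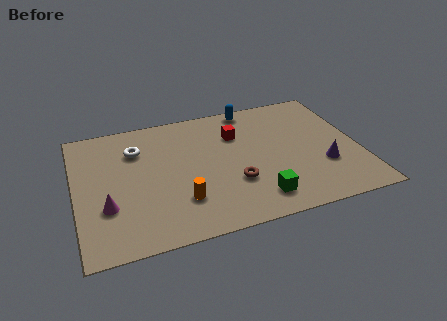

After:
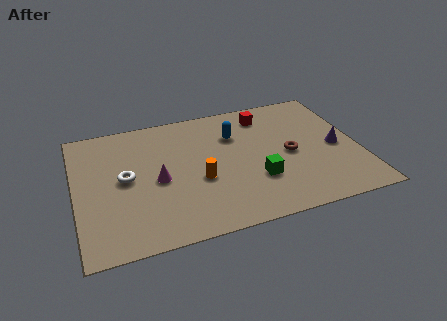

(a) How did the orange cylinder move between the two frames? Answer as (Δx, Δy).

(0.9, 1.1)

From the two frames, the orange cylinder sits at roughly (4.5, 2.3) before and (5.4, 3.4) after.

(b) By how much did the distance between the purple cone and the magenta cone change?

-1.6

Before: roughly 9.6 units apart; after: 8.0. That's 1.6 units closer together.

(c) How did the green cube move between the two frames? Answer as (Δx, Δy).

(0.1, 1.2)

The green cube was at about (7.8, 1.5) and moved to about (7.9, 2.7).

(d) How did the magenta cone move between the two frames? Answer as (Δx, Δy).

(2.3, 1.1)

The magenta cone was at about (1.3, 2.8) and moved to about (3.6, 3.9).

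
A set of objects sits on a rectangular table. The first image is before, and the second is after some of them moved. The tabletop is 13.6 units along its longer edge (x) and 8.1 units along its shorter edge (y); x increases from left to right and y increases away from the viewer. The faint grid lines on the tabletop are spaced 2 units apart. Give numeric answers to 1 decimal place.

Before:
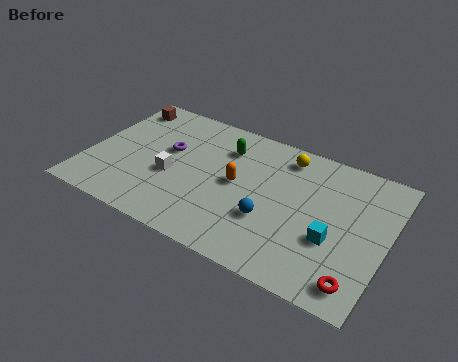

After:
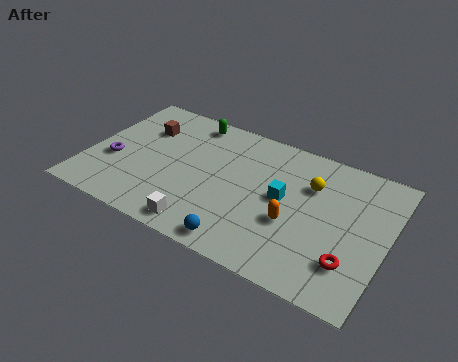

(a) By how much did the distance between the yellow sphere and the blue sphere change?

+1.3

Before: roughly 4.0 units apart; after: 5.3. That's 1.3 units further apart.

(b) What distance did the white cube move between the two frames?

2.9

From (3.9, 3.3) to (5.7, 1.0), the white cube covered √(1.8² + 2.3²) ≈ 2.9 units.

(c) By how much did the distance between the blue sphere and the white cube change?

-2.8

The distance was about 4.6 in the first image and 1.8 in the second, so they moved 2.8 units closer together.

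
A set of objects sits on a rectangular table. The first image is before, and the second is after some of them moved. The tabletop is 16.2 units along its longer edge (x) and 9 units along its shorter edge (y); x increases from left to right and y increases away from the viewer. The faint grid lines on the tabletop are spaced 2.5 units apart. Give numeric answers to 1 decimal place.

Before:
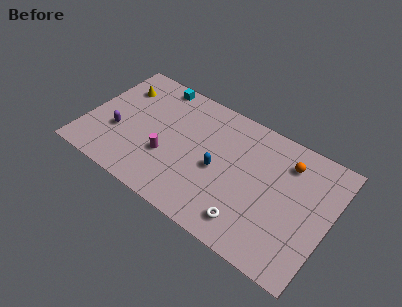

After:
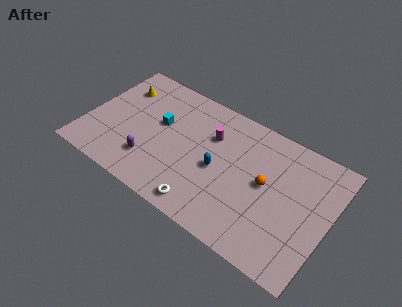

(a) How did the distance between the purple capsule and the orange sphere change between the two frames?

-3.7

Before: roughly 11.5 units apart; after: 7.8. That's 3.7 units closer together.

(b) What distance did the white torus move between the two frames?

2.9

The white torus was near (11.4, 1.6) before and (8.5, 1.1) after, so it travelled √(2.9² + 0.5²) ≈ 2.9 units.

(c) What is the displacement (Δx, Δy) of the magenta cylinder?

(2.5, 3.0)

The magenta cylinder started near (5.6, 3.2) and ended near (8.1, 6.2).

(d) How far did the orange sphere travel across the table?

2.5

The orange sphere moved from about (13.1, 7.0) to (12.0, 4.8), a distance of √(1.1² + 2.2²) ≈ 2.5.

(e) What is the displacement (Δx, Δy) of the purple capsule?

(2.4, -1.0)

From the two frames, the purple capsule sits at roughly (2.2, 3.3) before and (4.6, 2.3) after.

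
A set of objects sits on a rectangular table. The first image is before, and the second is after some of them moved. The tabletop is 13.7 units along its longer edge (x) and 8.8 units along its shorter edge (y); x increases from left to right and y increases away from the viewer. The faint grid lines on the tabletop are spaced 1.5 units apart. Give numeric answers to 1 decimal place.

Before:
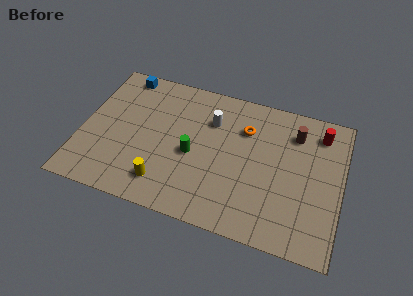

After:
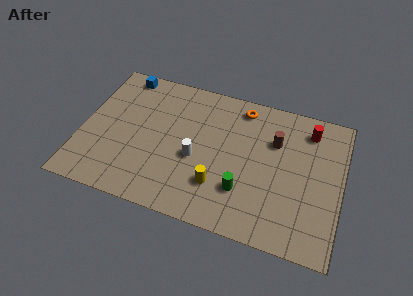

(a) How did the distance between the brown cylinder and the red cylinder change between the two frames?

+0.7

Before: roughly 1.4 units apart; after: 2.1. That's 0.7 units further apart.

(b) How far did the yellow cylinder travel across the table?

2.9

From (4.6, 1.7) to (7.4, 2.4), the yellow cylinder covered √(2.8² + 0.7²) ≈ 2.9 units.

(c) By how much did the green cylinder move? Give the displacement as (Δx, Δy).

(2.8, -1.4)

The green cylinder was at about (5.9, 3.9) and moved to about (8.7, 2.5).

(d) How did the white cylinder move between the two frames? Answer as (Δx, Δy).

(-0.6, -2.6)

From the two frames, the white cylinder sits at roughly (6.7, 6.3) before and (6.1, 3.7) after.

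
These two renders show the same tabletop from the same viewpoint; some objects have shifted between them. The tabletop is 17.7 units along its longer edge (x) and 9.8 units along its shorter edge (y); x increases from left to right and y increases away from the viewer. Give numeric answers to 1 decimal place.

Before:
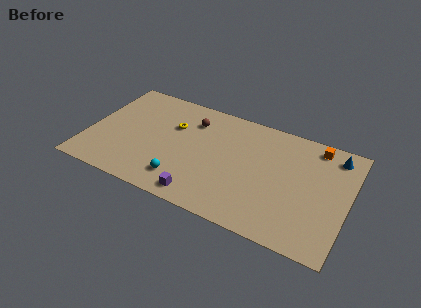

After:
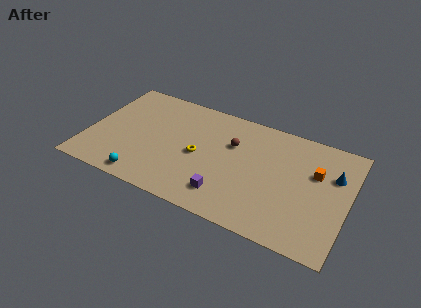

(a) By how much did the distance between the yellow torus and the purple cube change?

-2.5

Before: roughly 5.9 units apart; after: 3.4. That's 2.5 units closer together.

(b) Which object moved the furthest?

the brown sphere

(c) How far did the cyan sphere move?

2.7

From (6.8, 2.0) to (4.3, 1.1), the cyan sphere covered √(2.5² + 0.9²) ≈ 2.7 units.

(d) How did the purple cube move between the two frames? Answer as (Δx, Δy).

(1.6, 0.8)

The purple cube started near (8.2, 1.2) and ended near (9.8, 2.0).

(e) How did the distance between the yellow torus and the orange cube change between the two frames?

-1.8

They were about 9.8 units apart before and 8.0 after — 1.8 units closer together.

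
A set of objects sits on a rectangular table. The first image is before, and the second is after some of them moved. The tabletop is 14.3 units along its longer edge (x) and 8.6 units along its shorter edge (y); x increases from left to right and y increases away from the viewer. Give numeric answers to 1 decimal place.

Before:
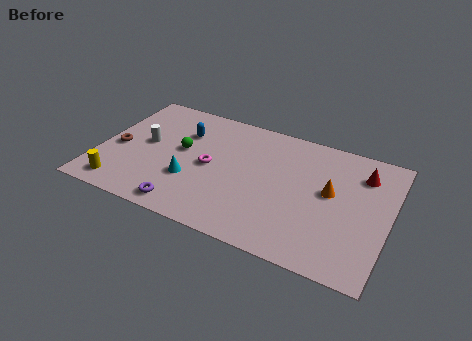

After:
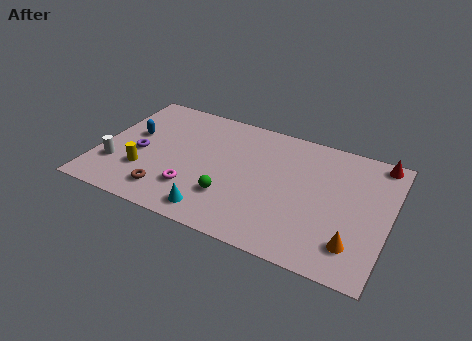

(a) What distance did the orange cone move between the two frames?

3.2

From (11.4, 4.8) to (12.8, 1.9), the orange cone covered √(1.4² + 2.9²) ≈ 3.2 units.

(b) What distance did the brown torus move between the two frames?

3.6

The brown torus moved from about (0.9, 3.8) to (3.7, 1.6), a distance of √(2.8² + 2.2²) ≈ 3.6.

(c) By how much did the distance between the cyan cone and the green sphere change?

-0.6

Before: roughly 2.0 units apart; after: 1.4. That's 0.6 units closer together.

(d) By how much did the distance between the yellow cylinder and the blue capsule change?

-2.9

They were about 5.5 units apart before and 2.6 after — 2.9 units closer together.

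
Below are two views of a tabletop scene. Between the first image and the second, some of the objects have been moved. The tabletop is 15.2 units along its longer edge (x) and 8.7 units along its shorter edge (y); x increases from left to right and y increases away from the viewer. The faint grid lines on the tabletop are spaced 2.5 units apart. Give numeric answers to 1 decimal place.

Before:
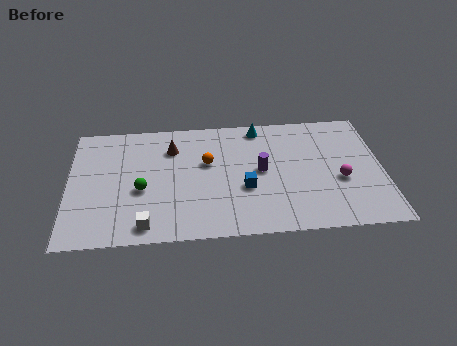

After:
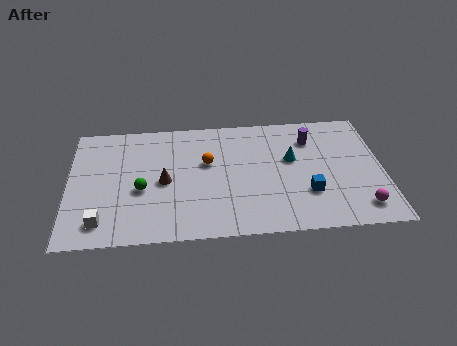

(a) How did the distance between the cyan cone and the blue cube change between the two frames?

-1.9

They were about 4.5 units apart before and 2.6 after — 1.9 units closer together.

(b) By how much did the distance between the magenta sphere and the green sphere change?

+1.1

Before: roughly 9.6 units apart; after: 10.7. That's 1.1 units further apart.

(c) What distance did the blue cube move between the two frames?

3.1

The blue cube was near (8.5, 3.3) before and (11.5, 2.7) after, so it travelled √(3.0² + 0.6²) ≈ 3.1 units.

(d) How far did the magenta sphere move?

2.2

From (13.1, 3.5) to (14.0, 1.5), the magenta sphere covered √(0.9² + 2.0²) ≈ 2.2 units.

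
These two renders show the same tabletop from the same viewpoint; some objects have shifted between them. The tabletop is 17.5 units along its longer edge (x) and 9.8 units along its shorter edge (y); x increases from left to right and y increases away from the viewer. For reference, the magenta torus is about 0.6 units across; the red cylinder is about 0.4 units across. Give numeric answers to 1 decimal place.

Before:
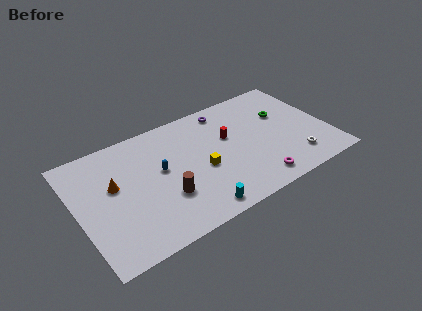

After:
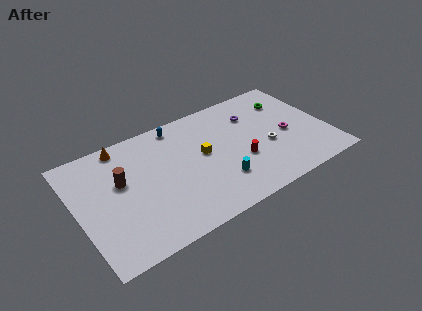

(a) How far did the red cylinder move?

2.5

The red cylinder moved from about (10.7, 6.0) to (11.2, 3.6), a distance of √(0.5² + 2.4²) ≈ 2.5.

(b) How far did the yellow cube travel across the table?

1.2

The yellow cube moved from about (8.5, 4.2) to (8.8, 5.4), a distance of √(0.3² + 1.2²) ≈ 1.2.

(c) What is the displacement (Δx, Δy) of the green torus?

(0.6, 1.1)

The green torus started near (14.7, 6.3) and ended near (15.3, 7.4).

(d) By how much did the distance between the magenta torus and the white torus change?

-1.4

They were about 3.0 units apart before and 1.6 after — 1.4 units closer together.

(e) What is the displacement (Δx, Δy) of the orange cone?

(1.0, 3.0)

The orange cone started near (2.6, 5.8) and ended near (3.6, 8.8).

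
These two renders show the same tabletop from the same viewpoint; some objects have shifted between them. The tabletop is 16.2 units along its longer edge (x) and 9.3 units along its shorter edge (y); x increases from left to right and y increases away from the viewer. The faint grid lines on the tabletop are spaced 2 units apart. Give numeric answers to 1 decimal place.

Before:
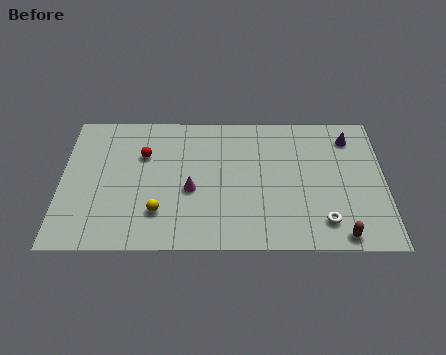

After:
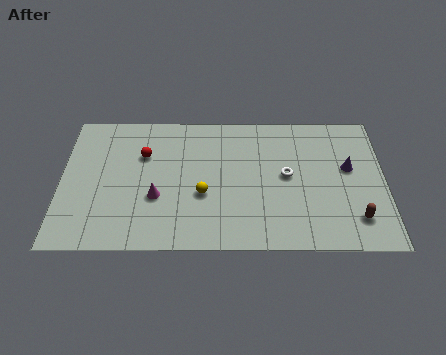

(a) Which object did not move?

the red sphere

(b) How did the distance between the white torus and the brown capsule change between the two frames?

+3.3

The distance was about 1.2 in the first image and 4.5 in the second, so they moved 3.3 units further apart.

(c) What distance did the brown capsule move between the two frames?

1.4

The brown capsule was near (13.9, 0.9) before and (14.7, 2.0) after, so it travelled √(0.8² + 1.1²) ≈ 1.4 units.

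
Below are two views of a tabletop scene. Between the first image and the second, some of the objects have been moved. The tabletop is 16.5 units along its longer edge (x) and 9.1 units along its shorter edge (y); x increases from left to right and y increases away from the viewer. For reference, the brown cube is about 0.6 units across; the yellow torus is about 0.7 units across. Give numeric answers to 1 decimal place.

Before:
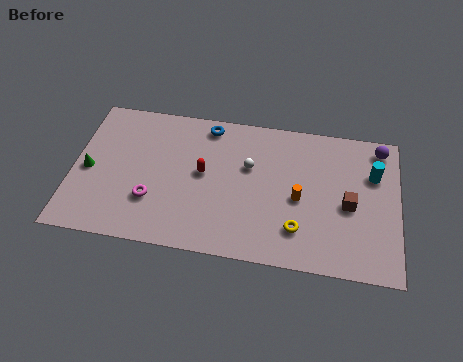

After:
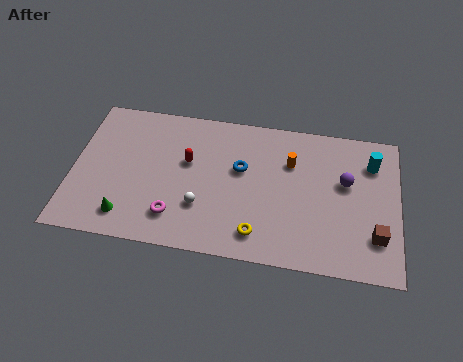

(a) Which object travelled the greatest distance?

the white sphere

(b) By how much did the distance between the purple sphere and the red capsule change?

-1.4

They were about 9.4 units apart before and 8.0 after — 1.4 units closer together.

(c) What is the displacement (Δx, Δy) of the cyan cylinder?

(-0.1, 0.7)

The cyan cylinder was at about (15.2, 6.2) and moved to about (15.1, 6.9).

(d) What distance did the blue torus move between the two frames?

3.1

The blue torus was near (6.7, 8.0) before and (8.5, 5.5) after, so it travelled √(1.8² + 2.5²) ≈ 3.1 units.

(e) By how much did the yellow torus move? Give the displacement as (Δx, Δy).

(-2.0, -0.6)

The yellow torus started near (11.5, 2.2) and ended near (9.5, 1.6).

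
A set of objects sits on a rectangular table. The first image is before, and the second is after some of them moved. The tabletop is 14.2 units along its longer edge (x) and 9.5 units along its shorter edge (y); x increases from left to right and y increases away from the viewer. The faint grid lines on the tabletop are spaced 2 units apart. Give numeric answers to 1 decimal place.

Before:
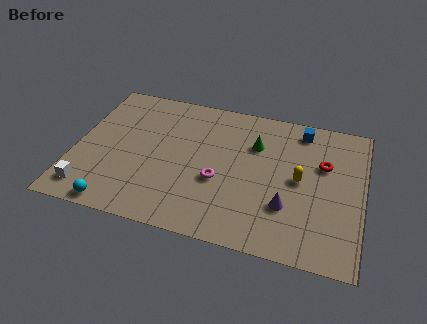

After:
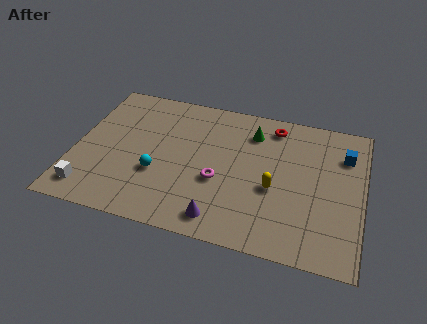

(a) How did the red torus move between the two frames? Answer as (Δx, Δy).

(-2.6, 2.0)

The red torus started near (12.2, 6.1) and ended near (9.6, 8.1).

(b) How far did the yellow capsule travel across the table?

1.5

The yellow capsule moved from about (11.1, 4.8) to (9.9, 3.9), a distance of √(1.2² + 0.9²) ≈ 1.5.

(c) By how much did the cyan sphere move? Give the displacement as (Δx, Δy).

(1.8, 2.6)

The cyan sphere was at about (2.4, 0.8) and moved to about (4.2, 3.4).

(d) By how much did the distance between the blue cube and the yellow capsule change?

+1.1

They were about 3.4 units apart before and 4.5 after — 1.1 units further apart.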